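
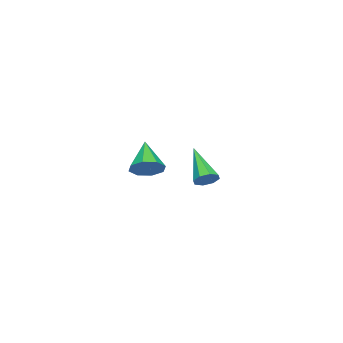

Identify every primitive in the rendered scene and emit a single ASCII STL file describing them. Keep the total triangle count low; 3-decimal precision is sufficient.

solid 
facet normal 0.538 0.547 -0.642
outer loop
vertex -2.552 1.689 -0.269
vertex -2.973 2.088 -0.282
vertex -2.499 2.001 0.041
endloop
endfacet
facet normal 0.668 -0.579 0.468
outer loop
vertex -2.552 1.689 -0.269
vertex -2.499 2.001 0.041
vertex -4.047 0.992 1.002
endloop
endfacet
facet normal 0.537 0.548 -0.641
outer loop
vertex -2.499 2.001 0.041
vertex -2.973 2.088 -0.282
vertex -2.724 2.364 0.163
endloop
endfacet
facet normal 0.513 0.030 0.858
outer loop
vertex -2.499 2.001 0.041
vertex -2.724 2.364 0.163
vertex -4.047 0.992 1.002
endloop
endfacet
facet normal 0.537 0.548 -0.641
outer loop
vertex -2.724 2.364 0.163
vertex -2.973 2.088 -0.282
vertex -3.095 2.565 0.024
endloop
endfacet
facet normal -0.024 0.538 0.842
outer loop
vertex -2.724 2.364 0.163
vertex -3.095 2.565 0.024
vertex -4.047 0.992 1.002
endloop
endfacet
facet normal 0.537 0.549 -0.641
outer loop
vertex -3.095 2.565 0.024
vertex -2.973 2.088 -0.282
vertex -3.394 2.486 -0.294
endloop
endfacet
facet normal -0.629 0.648 0.430
outer loop
vertex -3.095 2.565 0.024
vertex -3.394 2.486 -0.294
vertex -4.047 0.992 1.002
endloop
endfacet
facet normal 0.537 0.548 -0.641
outer loop
vertex -3.394 2.486 -0.294
vertex -2.973 2.088 -0.282
vertex -3.447 2.174 -0.605
endloop
endfacet
facet normal -0.946 0.296 -0.136
outer loop
vertex -3.394 2.486 -0.294
vertex -3.447 2.174 -0.605
vertex -4.047 0.992 1.002
endloop
endfacet
facet normal 0.537 0.547 -0.642
outer loop
vertex -3.447 2.174 -0.605
vertex -2.973 2.088 -0.282
vertex -3.222 1.811 -0.726
endloop
endfacet
facet normal -0.790 -0.314 -0.526
outer loop
vertex -3.447 2.174 -0.605
vertex -3.222 1.811 -0.726
vertex -4.047 0.992 1.002
endloop
endfacet
facet normal 0.537 0.547 -0.642
outer loop
vertex -3.222 1.811 -0.726
vertex -2.973 2.088 -0.282
vertex -2.851 1.61 -0.587
endloop
endfacet
facet normal -0.254 -0.822 -0.511
outer loop
vertex -3.222 1.811 -0.726
vertex -2.851 1.61 -0.587
vertex -4.047 0.992 1.002
endloop
endfacet
facet normal 0.538 0.547 -0.642
outer loop
vertex -2.851 1.61 -0.587
vertex -2.973 2.088 -0.282
vertex -2.552 1.689 -0.269
endloop
endfacet
facet normal 0.351 -0.931 -0.098
outer loop
vertex -2.851 1.61 -0.587
vertex -2.552 1.689 -0.269
vertex -4.047 0.992 1.002
endloop
endfacet
facet normal 0.650 0.386 -0.654
outer loop
vertex 2.587 1.996 2.478
vertex 2.087 1.942 1.949
vertex 2.271 2.455 2.435
endloop
endfacet
facet normal 0.208 0.232 0.950
outer loop
vertex 2.587 1.996 2.478
vertex 2.271 2.455 2.435
vertex 1.073 1.338 2.971
endloop
endfacet
facet normal 0.649 0.387 -0.655
outer loop
vertex 2.271 2.455 2.435
vertex 2.087 1.942 1.949
vertex 1.846 2.613 2.107
endloop
endfacet
facet normal -0.296 0.652 0.698
outer loop
vertex 2.271 2.455 2.435
vertex 1.846 2.613 2.107
vertex 1.073 1.338 2.971
endloop
endfacet
facet normal 0.649 0.387 -0.655
outer loop
vertex 1.846 2.613 2.107
vertex 2.087 1.942 1.949
vertex 1.563 2.377 1.687
endloop
endfacet
facet normal -0.778 0.599 0.188
outer loop
vertex 1.846 2.613 2.107
vertex 1.563 2.377 1.687
vertex 1.073 1.338 2.971
endloop
endfacet
facet normal 0.649 0.386 -0.656
outer loop
vertex 1.563 2.377 1.687
vertex 2.087 1.942 1.949
vertex 1.586 1.887 1.421
endloop
endfacet
facet normal -0.955 0.106 -0.278
outer loop
vertex 1.563 2.377 1.687
vertex 1.586 1.887 1.421
vertex 1.073 1.338 2.971
endloop
endfacet
facet normal 0.649 0.387 -0.656
outer loop
vertex 1.586 1.887 1.421
vertex 2.087 1.942 1.949
vertex 1.903 1.428 1.464
endloop
endfacet
facet normal -0.723 -0.540 -0.431
outer loop
vertex 1.586 1.887 1.421
vertex 1.903 1.428 1.464
vertex 1.073 1.338 2.971
endloop
endfacet
facet normal 0.649 0.386 -0.656
outer loop
vertex 1.903 1.428 1.464
vertex 2.087 1.942 1.949
vertex 2.327 1.271 1.791
endloop
endfacet
facet normal -0.218 -0.960 -0.178
outer loop
vertex 1.903 1.428 1.464
vertex 2.327 1.271 1.791
vertex 1.073 1.338 2.971
endloop
endfacet
facet normal 0.651 0.387 -0.653
outer loop
vertex 2.327 1.271 1.791
vertex 2.087 1.942 1.949
vertex 2.61 1.506 2.212
endloop
endfacet
facet normal 0.262 -0.907 0.330
outer loop
vertex 2.327 1.271 1.791
vertex 2.61 1.506 2.212
vertex 1.073 1.338 2.971
endloop
endfacet
facet normal 0.651 0.386 -0.654
outer loop
vertex 2.61 1.506 2.212
vertex 2.087 1.942 1.949
vertex 2.587 1.996 2.478
endloop
endfacet
facet normal 0.439 -0.413 0.798
outer loop
vertex 2.61 1.506 2.212
vertex 2.587 1.996 2.478
vertex 1.073 1.338 2.971
endloop
endfacet

endsolid


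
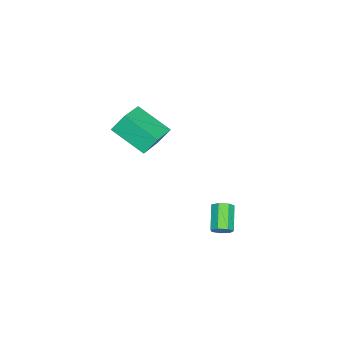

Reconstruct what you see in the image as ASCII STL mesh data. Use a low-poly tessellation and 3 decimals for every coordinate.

solid 
facet normal -0.960 0.007 -0.281
outer loop
vertex -3.88 -5.03 2.862
vertex -4.162 -4.412 3.839
vertex -3.551 -3.175 1.784
endloop
endfacet
facet normal 0.237 -0.519 -0.821
outer loop
vertex -1.718 -3.188 2.321
vertex -3.88 -5.03 2.862
vertex -3.551 -3.175 1.784
endloop
endfacet
facet normal -0.960 0.007 -0.281
outer loop
vertex -3.551 -3.175 1.784
vertex -4.162 -4.412 3.839
vertex -3.833 -2.557 2.761
endloop
endfacet
facet normal 0.152 0.855 -0.497
outer loop
vertex -3.833 -2.557 2.761
vertex -1.718 -3.188 2.321
vertex -3.551 -3.175 1.784
endloop
endfacet
facet normal -0.152 -0.855 0.497
outer loop
vertex -3.88 -5.03 2.862
vertex -2.329 -4.425 4.376
vertex -4.162 -4.412 3.839
endloop
endfacet
facet normal 0.237 -0.519 -0.821
outer loop
vertex -2.047 -5.043 3.399
vertex -3.88 -5.03 2.862
vertex -1.718 -3.188 2.321
endloop
endfacet
facet normal -0.152 -0.855 0.497
outer loop
vertex -2.047 -5.043 3.399
vertex -2.329 -4.425 4.376
vertex -3.88 -5.03 2.862
endloop
endfacet
facet normal -0.237 0.519 0.821
outer loop
vertex -4.162 -4.412 3.839
vertex -2.329 -4.425 4.376
vertex -3.833 -2.557 2.761
endloop
endfacet
facet normal 0.152 0.855 -0.497
outer loop
vertex -2.0 -2.57 3.298
vertex -1.718 -3.188 2.321
vertex -3.833 -2.557 2.761
endloop
endfacet
facet normal -0.237 0.519 0.821
outer loop
vertex -3.833 -2.557 2.761
vertex -2.329 -4.425 4.376
vertex -2.0 -2.57 3.298
endloop
endfacet
facet normal 0.960 -0.007 0.281
outer loop
vertex -2.0 -2.57 3.298
vertex -2.047 -5.043 3.399
vertex -1.718 -3.188 2.321
endloop
endfacet
facet normal 0.960 -0.007 0.281
outer loop
vertex -2.329 -4.425 4.376
vertex -2.047 -5.043 3.399
vertex -2.0 -2.57 3.298
endloop
endfacet
facet normal 0.770 0.245 -0.590
outer loop
vertex 3.375 2.385 2.262
vertex 3.028 2.467 1.843
vertex 3.202 2.828 2.22
endloop
endfacet
facet normal 0.525 0.281 0.803
outer loop
vertex 3.375 2.385 2.262
vertex 3.202 2.828 2.22
vertex 2.259 2.031 3.116
endloop
endfacet
facet normal 0.525 0.281 0.803
outer loop
vertex 2.259 2.031 3.116
vertex 3.202 2.828 2.22
vertex 2.086 2.474 3.074
endloop
endfacet
facet normal -0.770 -0.245 0.590
outer loop
vertex 2.259 2.031 3.116
vertex 2.086 2.474 3.074
vertex 1.912 2.113 2.697
endloop
endfacet
facet normal 0.770 0.245 -0.590
outer loop
vertex 3.202 2.828 2.22
vertex 3.028 2.467 1.843
vertex 2.898 2.999 1.894
endloop
endfacet
facet normal 0.044 0.901 0.431
outer loop
vertex 3.202 2.828 2.22
vertex 2.898 2.999 1.894
vertex 2.086 2.474 3.074
endloop
endfacet
facet normal 0.044 0.901 0.431
outer loop
vertex 2.086 2.474 3.074
vertex 2.898 2.999 1.894
vertex 1.782 2.645 2.748
endloop
endfacet
facet normal -0.770 -0.245 0.590
outer loop
vertex 2.086 2.474 3.074
vertex 1.782 2.645 2.748
vertex 1.912 2.113 2.697
endloop
endfacet
facet normal 0.771 0.245 -0.588
outer loop
vertex 2.898 2.999 1.894
vertex 3.028 2.467 1.843
vertex 2.692 2.77 1.529
endloop
endfacet
facet normal -0.469 0.843 -0.264
outer loop
vertex 2.898 2.999 1.894
vertex 2.692 2.77 1.529
vertex 1.782 2.645 2.748
endloop
endfacet
facet normal -0.471 0.841 -0.265
outer loop
vertex 1.782 2.645 2.748
vertex 2.692 2.77 1.529
vertex 1.576 2.415 2.384
endloop
endfacet
facet normal -0.769 -0.245 0.590
outer loop
vertex 1.782 2.645 2.748
vertex 1.576 2.415 2.384
vertex 1.912 2.113 2.697
endloop
endfacet
facet normal 0.770 0.244 -0.589
outer loop
vertex 2.692 2.77 1.529
vertex 3.028 2.467 1.843
vertex 2.739 2.313 1.401
endloop
endfacet
facet normal -0.631 0.148 -0.762
outer loop
vertex 2.692 2.77 1.529
vertex 2.739 2.313 1.401
vertex 1.576 2.415 2.384
endloop
endfacet
facet normal -0.631 0.148 -0.762
outer loop
vertex 1.576 2.415 2.384
vertex 2.739 2.313 1.401
vertex 1.623 1.958 2.256
endloop
endfacet
facet normal -0.769 -0.244 0.590
outer loop
vertex 1.576 2.415 2.384
vertex 1.623 1.958 2.256
vertex 1.912 2.113 2.697
endloop
endfacet
facet normal 0.770 0.246 -0.589
outer loop
vertex 2.739 2.313 1.401
vertex 3.028 2.467 1.843
vertex 3.004 1.972 1.605
endloop
endfacet
facet normal -0.316 -0.656 -0.685
outer loop
vertex 2.739 2.313 1.401
vertex 3.004 1.972 1.605
vertex 1.623 1.958 2.256
endloop
endfacet
facet normal -0.317 -0.655 -0.686
outer loop
vertex 1.623 1.958 2.256
vertex 3.004 1.972 1.605
vertex 1.887 1.617 2.46
endloop
endfacet
facet normal -0.770 -0.243 0.590
outer loop
vertex 1.623 1.958 2.256
vertex 1.887 1.617 2.46
vertex 1.912 2.113 2.697
endloop
endfacet
facet normal 0.770 0.246 -0.589
outer loop
vertex 3.004 1.972 1.605
vertex 3.028 2.467 1.843
vertex 3.287 2.004 1.988
endloop
endfacet
facet normal 0.236 -0.967 -0.093
outer loop
vertex 3.004 1.972 1.605
vertex 3.287 2.004 1.988
vertex 1.887 1.617 2.46
endloop
endfacet
facet normal 0.237 -0.967 -0.091
outer loop
vertex 1.887 1.617 2.46
vertex 3.287 2.004 1.988
vertex 2.17 1.65 2.843
endloop
endfacet
facet normal -0.770 -0.243 0.590
outer loop
vertex 1.887 1.617 2.46
vertex 2.17 1.65 2.843
vertex 1.912 2.113 2.697
endloop
endfacet
facet normal 0.770 0.246 -0.589
outer loop
vertex 3.287 2.004 1.988
vertex 3.028 2.467 1.843
vertex 3.375 2.385 2.262
endloop
endfacet
facet normal 0.610 -0.551 0.569
outer loop
vertex 3.287 2.004 1.988
vertex 3.375 2.385 2.262
vertex 2.17 1.65 2.843
endloop
endfacet
facet normal 0.610 -0.551 0.569
outer loop
vertex 2.17 1.65 2.843
vertex 3.375 2.385 2.262
vertex 2.259 2.031 3.116
endloop
endfacet
facet normal -0.770 -0.243 0.590
outer loop
vertex 2.17 1.65 2.843
vertex 2.259 2.031 3.116
vertex 1.912 2.113 2.697
endloop
endfacet

endsolid


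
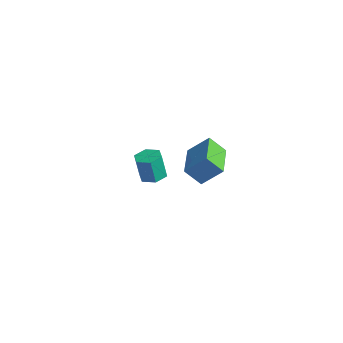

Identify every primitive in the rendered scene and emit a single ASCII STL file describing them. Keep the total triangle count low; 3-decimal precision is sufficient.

solid 
facet normal 0.195 0.070 -0.978
outer loop
vertex -3.115 -1.801 -2.416
vertex -3.785 -1.438 -2.524
vertex -3.149 -1.033 -2.368
endloop
endfacet
facet normal 0.980 0.031 0.198
outer loop
vertex -3.115 -1.801 -2.416
vertex -3.149 -1.033 -2.368
vertex -3.404 -1.904 -0.968
endloop
endfacet
facet normal 0.980 0.032 0.199
outer loop
vertex -3.404 -1.904 -0.968
vertex -3.149 -1.033 -2.368
vertex -3.439 -1.137 -0.92
endloop
endfacet
facet normal -0.195 -0.070 0.978
outer loop
vertex -3.404 -1.904 -0.968
vertex -3.439 -1.137 -0.92
vertex -4.075 -1.542 -1.076
endloop
endfacet
facet normal 0.195 0.070 -0.978
outer loop
vertex -3.149 -1.033 -2.368
vertex -3.785 -1.438 -2.524
vertex -3.82 -0.671 -2.476
endloop
endfacet
facet normal 0.450 0.880 0.153
outer loop
vertex -3.149 -1.033 -2.368
vertex -3.82 -0.671 -2.476
vertex -3.439 -1.137 -0.92
endloop
endfacet
facet normal 0.452 0.879 0.153
outer loop
vertex -3.439 -1.137 -0.92
vertex -3.82 -0.671 -2.476
vertex -4.109 -0.774 -1.028
endloop
endfacet
facet normal -0.195 -0.070 0.978
outer loop
vertex -3.439 -1.137 -0.92
vertex -4.109 -0.774 -1.028
vertex -4.075 -1.542 -1.076
endloop
endfacet
facet normal 0.195 0.070 -0.978
outer loop
vertex -3.82 -0.671 -2.476
vertex -3.785 -1.438 -2.524
vertex -4.456 -1.076 -2.632
endloop
endfacet
facet normal -0.529 0.848 -0.045
outer loop
vertex -3.82 -0.671 -2.476
vertex -4.456 -1.076 -2.632
vertex -4.109 -0.774 -1.028
endloop
endfacet
facet normal -0.529 0.848 -0.045
outer loop
vertex -4.109 -0.774 -1.028
vertex -4.456 -1.076 -2.632
vertex -4.745 -1.179 -1.184
endloop
endfacet
facet normal -0.195 -0.070 0.978
outer loop
vertex -4.109 -0.774 -1.028
vertex -4.745 -1.179 -1.184
vertex -4.075 -1.542 -1.076
endloop
endfacet
facet normal 0.195 0.070 -0.978
outer loop
vertex -4.456 -1.076 -2.632
vertex -3.785 -1.438 -2.524
vertex -4.421 -1.843 -2.68
endloop
endfacet
facet normal -0.980 -0.032 -0.198
outer loop
vertex -4.456 -1.076 -2.632
vertex -4.421 -1.843 -2.68
vertex -4.745 -1.179 -1.184
endloop
endfacet
facet normal -0.980 -0.031 -0.198
outer loop
vertex -4.745 -1.179 -1.184
vertex -4.421 -1.843 -2.68
vertex -4.711 -1.947 -1.232
endloop
endfacet
facet normal -0.195 -0.070 0.978
outer loop
vertex -4.745 -1.179 -1.184
vertex -4.711 -1.947 -1.232
vertex -4.075 -1.542 -1.076
endloop
endfacet
facet normal 0.195 0.070 -0.978
outer loop
vertex -4.421 -1.843 -2.68
vertex -3.785 -1.438 -2.524
vertex -3.751 -2.206 -2.572
endloop
endfacet
facet normal -0.451 -0.879 -0.154
outer loop
vertex -4.421 -1.843 -2.68
vertex -3.751 -2.206 -2.572
vertex -4.711 -1.947 -1.232
endloop
endfacet
facet normal -0.450 -0.880 -0.152
outer loop
vertex -4.711 -1.947 -1.232
vertex -3.751 -2.206 -2.572
vertex -4.04 -2.309 -1.124
endloop
endfacet
facet normal -0.195 -0.070 0.978
outer loop
vertex -4.711 -1.947 -1.232
vertex -4.04 -2.309 -1.124
vertex -4.075 -1.542 -1.076
endloop
endfacet
facet normal 0.195 0.070 -0.978
outer loop
vertex -3.751 -2.206 -2.572
vertex -3.785 -1.438 -2.524
vertex -3.115 -1.801 -2.416
endloop
endfacet
facet normal 0.529 -0.848 0.045
outer loop
vertex -3.751 -2.206 -2.572
vertex -3.115 -1.801 -2.416
vertex -4.04 -2.309 -1.124
endloop
endfacet
facet normal 0.529 -0.848 0.045
outer loop
vertex -4.04 -2.309 -1.124
vertex -3.115 -1.801 -2.416
vertex -3.404 -1.904 -0.968
endloop
endfacet
facet normal -0.195 -0.070 0.978
outer loop
vertex -4.04 -2.309 -1.124
vertex -3.404 -1.904 -0.968
vertex -4.075 -1.542 -1.076
endloop
endfacet
facet normal -0.468 -0.554 -0.688
outer loop
vertex 2.238 -4.31 3.68
vertex 0.845 -2.967 3.546
vertex 2.846 -3.765 2.828
endloop
endfacet
facet normal 0.718 -0.693 0.069
outer loop
vertex 3.515 -2.973 3.814
vertex 2.238 -4.31 3.68
vertex 2.846 -3.765 2.828
endloop
endfacet
facet normal -0.468 -0.553 -0.689
outer loop
vertex 2.846 -3.765 2.828
vertex 0.845 -2.967 3.546
vertex 1.453 -2.421 2.695
endloop
endfacet
facet normal 0.515 0.463 -0.721
outer loop
vertex 1.453 -2.421 2.695
vertex 3.515 -2.973 3.814
vertex 2.846 -3.765 2.828
endloop
endfacet
facet normal -0.515 -0.463 0.721
outer loop
vertex 2.238 -4.31 3.68
vertex 1.514 -2.175 4.532
vertex 0.845 -2.967 3.546
endloop
endfacet
facet normal 0.718 -0.693 0.069
outer loop
vertex 2.907 -3.519 4.665
vertex 2.238 -4.31 3.68
vertex 3.515 -2.973 3.814
endloop
endfacet
facet normal -0.515 -0.463 0.721
outer loop
vertex 2.907 -3.519 4.665
vertex 1.514 -2.175 4.532
vertex 2.238 -4.31 3.68
endloop
endfacet
facet normal -0.718 0.692 -0.069
outer loop
vertex 0.845 -2.967 3.546
vertex 1.514 -2.175 4.532
vertex 1.453 -2.421 2.695
endloop
endfacet
facet normal 0.515 0.463 -0.721
outer loop
vertex 2.122 -1.63 3.68
vertex 3.515 -2.973 3.814
vertex 1.453 -2.421 2.695
endloop
endfacet
facet normal -0.718 0.693 -0.069
outer loop
vertex 1.453 -2.421 2.695
vertex 1.514 -2.175 4.532
vertex 2.122 -1.63 3.68
endloop
endfacet
facet normal 0.467 0.554 0.689
outer loop
vertex 2.122 -1.63 3.68
vertex 2.907 -3.519 4.665
vertex 3.515 -2.973 3.814
endloop
endfacet
facet normal 0.468 0.554 0.688
outer loop
vertex 1.514 -2.175 4.532
vertex 2.907 -3.519 4.665
vertex 2.122 -1.63 3.68
endloop
endfacet

endsolid


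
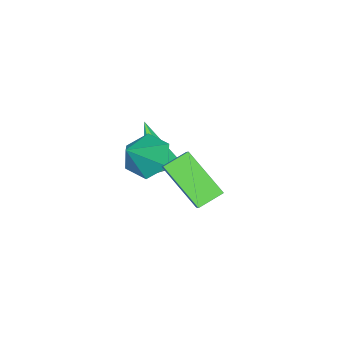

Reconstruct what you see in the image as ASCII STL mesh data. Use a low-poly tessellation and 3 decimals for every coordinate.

solid 
facet normal 0.170 0.637 -0.751
outer loop
vertex -0.997 -2.079 -2.088
vertex -1.638 -1.738 -1.944
vertex -0.967 -1.593 -1.669
endloop
endfacet
facet normal 0.889 -0.329 0.318
outer loop
vertex -0.997 -2.079 -2.088
vertex -0.967 -1.593 -1.669
vertex -2.002 -3.102 -0.336
endloop
endfacet
facet normal 0.170 0.637 -0.752
outer loop
vertex -0.967 -1.593 -1.669
vertex -1.638 -1.738 -1.944
vertex -1.442 -1.216 -1.457
endloop
endfacet
facet normal 0.571 0.287 0.769
outer loop
vertex -0.967 -1.593 -1.669
vertex -1.442 -1.216 -1.457
vertex -2.002 -3.102 -0.336
endloop
endfacet
facet normal 0.171 0.637 -0.752
outer loop
vertex -1.442 -1.216 -1.457
vertex -1.638 -1.738 -1.944
vertex -2.065 -1.233 -1.613
endloop
endfacet
facet normal -0.218 0.546 0.809
outer loop
vertex -1.442 -1.216 -1.457
vertex -2.065 -1.233 -1.613
vertex -2.002 -3.102 -0.336
endloop
endfacet
facet normal 0.170 0.637 -0.752
outer loop
vertex -2.065 -1.233 -1.613
vertex -1.638 -1.738 -1.944
vertex -2.366 -1.63 -2.017
endloop
endfacet
facet normal -0.878 0.250 0.409
outer loop
vertex -2.065 -1.233 -1.613
vertex -2.366 -1.63 -2.017
vertex -2.002 -3.102 -0.336
endloop
endfacet
facet normal 0.170 0.638 -0.751
outer loop
vertex -2.366 -1.63 -2.017
vertex -1.638 -1.738 -1.944
vertex -2.119 -2.108 -2.367
endloop
endfacet
facet normal -0.917 -0.377 -0.132
outer loop
vertex -2.366 -1.63 -2.017
vertex -2.119 -2.108 -2.367
vertex -2.002 -3.102 -0.336
endloop
endfacet
facet normal 0.171 0.637 -0.752
outer loop
vertex -2.119 -2.108 -2.367
vertex -1.638 -1.738 -1.944
vertex -1.51 -2.308 -2.398
endloop
endfacet
facet normal -0.304 -0.863 -0.405
outer loop
vertex -2.119 -2.108 -2.367
vertex -1.51 -2.308 -2.398
vertex -2.002 -3.102 -0.336
endloop
endfacet
facet normal 0.170 0.637 -0.752
outer loop
vertex -1.51 -2.308 -2.398
vertex -1.638 -1.738 -1.944
vertex -0.997 -2.079 -2.088
endloop
endfacet
facet normal 0.500 -0.842 -0.205
outer loop
vertex -1.51 -2.308 -2.398
vertex -0.997 -2.079 -2.088
vertex -2.002 -3.102 -0.336
endloop
endfacet
facet normal -0.717 -0.090 -0.692
outer loop
vertex 0.048 -0.905 -0.898
vertex -0.479 -1.39 -0.289
vertex -0.553 -0.454 -0.334
endloop
endfacet
facet normal 0.578 0.815 -0.036
outer loop
vertex 0.048 -0.905 -0.898
vertex -0.553 -0.454 -0.334
vertex 0.639 -1.25 0.789
endloop
endfacet
facet normal -0.717 -0.090 -0.692
outer loop
vertex -0.553 -0.454 -0.334
vertex -0.479 -1.39 -0.289
vertex -1.08 -0.939 0.275
endloop
endfacet
facet normal -0.036 0.797 0.603
outer loop
vertex -0.553 -0.454 -0.334
vertex -1.08 -0.939 0.275
vertex 0.639 -1.25 0.789
endloop
endfacet
facet normal -0.717 -0.090 -0.692
outer loop
vertex -1.08 -0.939 0.275
vertex -0.479 -1.39 -0.289
vertex -1.006 -1.875 0.32
endloop
endfacet
facet normal -0.282 0.024 0.959
outer loop
vertex -1.08 -0.939 0.275
vertex -1.006 -1.875 0.32
vertex 0.639 -1.25 0.789
endloop
endfacet
facet normal -0.717 -0.089 -0.691
outer loop
vertex -1.006 -1.875 0.32
vertex -0.479 -1.39 -0.289
vertex -0.405 -2.326 -0.245
endloop
endfacet
facet normal 0.086 -0.732 0.676
outer loop
vertex -1.006 -1.875 0.32
vertex -0.405 -2.326 -0.245
vertex 0.639 -1.25 0.789
endloop
endfacet
facet normal -0.717 -0.089 -0.691
outer loop
vertex -0.405 -2.326 -0.245
vertex -0.479 -1.39 -0.289
vertex 0.122 -1.841 -0.854
endloop
endfacet
facet normal 0.699 -0.714 0.037
outer loop
vertex -0.405 -2.326 -0.245
vertex 0.122 -1.841 -0.854
vertex 0.639 -1.25 0.789
endloop
endfacet
facet normal -0.717 -0.089 -0.691
outer loop
vertex 0.122 -1.841 -0.854
vertex -0.479 -1.39 -0.289
vertex 0.048 -0.905 -0.898
endloop
endfacet
facet normal 0.946 0.060 -0.319
outer loop
vertex 0.122 -1.841 -0.854
vertex 0.048 -0.905 -0.898
vertex 0.639 -1.25 0.789
endloop
endfacet
facet normal -0.870 0.282 0.405
outer loop
vertex -0.021 1.019 1.674
vertex -0.114 2.527 0.426
vertex -0.556 0.394 0.96
endloop
endfacet
facet normal 0.049 -0.769 0.637
outer loop
vertex 0.314 0.113 0.554
vertex -0.021 1.019 1.674
vertex -0.556 0.394 0.96
endloop
endfacet
facet normal -0.870 0.282 0.405
outer loop
vertex -0.556 0.394 0.96
vertex -0.114 2.527 0.426
vertex -0.649 1.902 -0.289
endloop
endfacet
facet normal -0.491 -0.573 -0.656
outer loop
vertex -0.649 1.902 -0.289
vertex 0.314 0.113 0.554
vertex -0.556 0.394 0.96
endloop
endfacet
facet normal 0.491 0.573 0.656
outer loop
vertex -0.021 1.019 1.674
vertex 0.756 2.246 0.02
vertex -0.114 2.527 0.426
endloop
endfacet
facet normal 0.048 -0.770 0.637
outer loop
vertex 0.849 0.738 1.269
vertex -0.021 1.019 1.674
vertex 0.314 0.113 0.554
endloop
endfacet
facet normal 0.491 0.574 0.656
outer loop
vertex 0.849 0.738 1.269
vertex 0.756 2.246 0.02
vertex -0.021 1.019 1.674
endloop
endfacet
facet normal -0.048 0.770 -0.637
outer loop
vertex -0.114 2.527 0.426
vertex 0.756 2.246 0.02
vertex -0.649 1.902 -0.289
endloop
endfacet
facet normal -0.491 -0.573 -0.656
outer loop
vertex 0.221 1.621 -0.694
vertex 0.314 0.113 0.554
vertex -0.649 1.902 -0.289
endloop
endfacet
facet normal -0.048 0.769 -0.637
outer loop
vertex -0.649 1.902 -0.289
vertex 0.756 2.246 0.02
vertex 0.221 1.621 -0.694
endloop
endfacet
facet normal 0.870 -0.281 -0.405
outer loop
vertex 0.221 1.621 -0.694
vertex 0.849 0.738 1.269
vertex 0.314 0.113 0.554
endloop
endfacet
facet normal 0.870 -0.282 -0.405
outer loop
vertex 0.756 2.246 0.02
vertex 0.849 0.738 1.269
vertex 0.221 1.621 -0.694
endloop
endfacet

endsolid


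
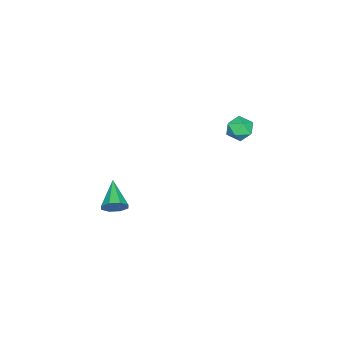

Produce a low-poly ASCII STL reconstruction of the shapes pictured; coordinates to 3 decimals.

solid 
facet normal 0.762 0.454 -0.462
outer loop
vertex 1.909 -1.567 -2.459
vertex 1.536 -1.49 -2.998
vertex 1.652 -1.132 -2.455
endloop
endfacet
facet normal 0.103 0.051 0.993
outer loop
vertex 1.909 -1.567 -2.459
vertex 1.652 -1.132 -2.455
vertex 0.324 -2.21 -2.262
endloop
endfacet
facet normal 0.762 0.453 -0.462
outer loop
vertex 1.652 -1.132 -2.455
vertex 1.536 -1.49 -2.998
vertex 1.328 -0.907 -2.769
endloop
endfacet
facet normal -0.344 0.559 0.755
outer loop
vertex 1.652 -1.132 -2.455
vertex 1.328 -0.907 -2.769
vertex 0.324 -2.21 -2.262
endloop
endfacet
facet normal 0.762 0.453 -0.462
outer loop
vertex 1.328 -0.907 -2.769
vertex 1.536 -1.49 -2.998
vertex 1.125 -1.022 -3.217
endloop
endfacet
facet normal -0.746 0.643 0.173
outer loop
vertex 1.328 -0.907 -2.769
vertex 1.125 -1.022 -3.217
vertex 0.324 -2.21 -2.262
endloop
endfacet
facet normal 0.762 0.453 -0.462
outer loop
vertex 1.125 -1.022 -3.217
vertex 1.536 -1.49 -2.998
vertex 1.163 -1.412 -3.537
endloop
endfacet
facet normal -0.873 0.255 -0.415
outer loop
vertex 1.125 -1.022 -3.217
vertex 1.163 -1.412 -3.537
vertex 0.324 -2.21 -2.262
endloop
endfacet
facet normal 0.763 0.452 -0.462
outer loop
vertex 1.163 -1.412 -3.537
vertex 1.536 -1.49 -2.998
vertex 1.419 -1.847 -3.54
endloop
endfacet
facet normal -0.648 -0.377 -0.662
outer loop
vertex 1.163 -1.412 -3.537
vertex 1.419 -1.847 -3.54
vertex 0.324 -2.21 -2.262
endloop
endfacet
facet normal 0.762 0.453 -0.463
outer loop
vertex 1.419 -1.847 -3.54
vertex 1.536 -1.49 -2.998
vertex 1.744 -2.073 -3.226
endloop
endfacet
facet normal -0.203 -0.882 -0.425
outer loop
vertex 1.419 -1.847 -3.54
vertex 1.744 -2.073 -3.226
vertex 0.324 -2.21 -2.262
endloop
endfacet
facet normal 0.762 0.453 -0.463
outer loop
vertex 1.744 -2.073 -3.226
vertex 1.536 -1.49 -2.998
vertex 1.947 -1.957 -2.778
endloop
endfacet
facet normal 0.201 -0.967 0.159
outer loop
vertex 1.744 -2.073 -3.226
vertex 1.947 -1.957 -2.778
vertex 0.324 -2.21 -2.262
endloop
endfacet
facet normal 0.762 0.453 -0.463
outer loop
vertex 1.947 -1.957 -2.778
vertex 1.536 -1.49 -2.998
vertex 1.909 -1.567 -2.459
endloop
endfacet
facet normal 0.328 -0.579 0.747
outer loop
vertex 1.947 -1.957 -2.778
vertex 1.909 -1.567 -2.459
vertex 0.324 -2.21 -2.262
endloop
endfacet
facet normal -0.295 0.952 -0.074
outer loop
vertex -0.294 4.292 2.862
vertex -0.355 4.327 3.552
vertex 0.247 4.49 3.249
endloop
endfacet
facet normal 0.148 0.781 -0.607
outer loop
vertex -0.294 4.292 2.862
vertex 0.247 4.49 3.249
vertex 0.341 4.057 2.715
endloop
endfacet
facet normal -0.137 0.233 -0.963
outer loop
vertex -0.294 4.292 2.862
vertex 0.341 4.057 2.715
vertex -0.203 3.627 2.688
endloop
endfacet
facet normal -0.757 0.066 -0.650
outer loop
vertex -0.294 4.292 2.862
vertex -0.203 3.627 2.688
vertex -0.633 3.794 3.206
endloop
endfacet
facet normal -0.854 0.511 -0.101
outer loop
vertex -0.294 4.292 2.862
vertex -0.633 3.794 3.206
vertex -0.355 4.327 3.552
endloop
endfacet
facet normal 0.764 0.560 -0.320
outer loop
vertex 0.341 4.057 2.715
vertex 0.247 4.49 3.249
vertex 0.673 3.946 3.314
endloop
endfacet
facet normal 0.046 0.839 0.543
outer loop
vertex 0.247 4.49 3.249
vertex -0.355 4.327 3.552
vertex 0.243 4.113 3.832
endloop
endfacet
facet normal -0.858 0.124 0.499
outer loop
vertex -0.355 4.327 3.552
vertex -0.633 3.794 3.206
vertex -0.301 3.683 3.805
endloop
endfacet
facet normal -0.702 -0.596 -0.390
outer loop
vertex -0.633 3.794 3.206
vertex -0.203 3.627 2.688
vertex -0.207 3.25 3.271
endloop
endfacet
facet normal 0.302 -0.326 -0.896
outer loop
vertex -0.203 3.627 2.688
vertex 0.341 4.057 2.715
vertex 0.395 3.413 2.968
endloop
endfacet
facet normal 0.757 -0.066 0.650
outer loop
vertex 0.334 3.448 3.658
vertex 0.673 3.946 3.314
vertex 0.243 4.113 3.832
endloop
endfacet
facet normal 0.137 -0.233 0.963
outer loop
vertex 0.334 3.448 3.658
vertex 0.243 4.113 3.832
vertex -0.301 3.683 3.805
endloop
endfacet
facet normal -0.148 -0.781 0.607
outer loop
vertex 0.334 3.448 3.658
vertex -0.301 3.683 3.805
vertex -0.207 3.25 3.271
endloop
endfacet
facet normal 0.295 -0.952 0.074
outer loop
vertex 0.334 3.448 3.658
vertex -0.207 3.25 3.271
vertex 0.395 3.413 2.968
endloop
endfacet
facet normal 0.854 -0.511 0.101
outer loop
vertex 0.334 3.448 3.658
vertex 0.395 3.413 2.968
vertex 0.673 3.946 3.314
endloop
endfacet
facet normal 0.702 0.596 0.390
outer loop
vertex 0.243 4.113 3.832
vertex 0.673 3.946 3.314
vertex 0.247 4.49 3.249
endloop
endfacet
facet normal -0.302 0.326 0.896
outer loop
vertex -0.301 3.683 3.805
vertex 0.243 4.113 3.832
vertex -0.355 4.327 3.552
endloop
endfacet
facet normal -0.764 -0.560 0.320
outer loop
vertex -0.207 3.25 3.271
vertex -0.301 3.683 3.805
vertex -0.633 3.794 3.206
endloop
endfacet
facet normal -0.046 -0.839 -0.543
outer loop
vertex 0.395 3.413 2.968
vertex -0.207 3.25 3.271
vertex -0.203 3.627 2.688
endloop
endfacet
facet normal 0.858 -0.124 -0.499
outer loop
vertex 0.673 3.946 3.314
vertex 0.395 3.413 2.968
vertex 0.341 4.057 2.715
endloop
endfacet

endsolid


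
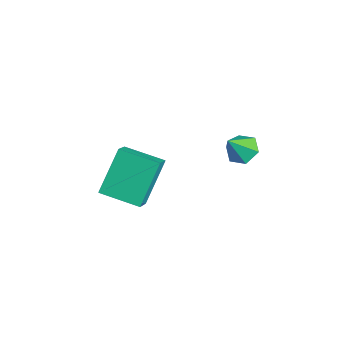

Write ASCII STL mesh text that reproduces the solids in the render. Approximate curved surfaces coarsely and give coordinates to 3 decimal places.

solid 
facet normal -0.225 0.572 -0.789
outer loop
vertex -2.126 2.67 -1.158
vertex -2.607 2.263 -1.316
vertex -2.723 2.765 -0.919
endloop
endfacet
facet normal 0.392 0.468 0.792
outer loop
vertex -2.126 2.67 -1.158
vertex -2.723 2.765 -0.919
vertex -2.353 1.617 -0.424
endloop
endfacet
facet normal -0.225 0.572 -0.789
outer loop
vertex -2.723 2.765 -0.919
vertex -2.607 2.263 -1.316
vertex -3.204 2.358 -1.077
endloop
endfacet
facet normal -0.467 0.219 0.857
outer loop
vertex -2.723 2.765 -0.919
vertex -3.204 2.358 -1.077
vertex -2.353 1.617 -0.424
endloop
endfacet
facet normal -0.225 0.571 -0.789
outer loop
vertex -3.204 2.358 -1.077
vertex -2.607 2.263 -1.316
vertex -3.089 1.856 -1.473
endloop
endfacet
facet normal -0.757 -0.502 0.417
outer loop
vertex -3.204 2.358 -1.077
vertex -3.089 1.856 -1.473
vertex -2.353 1.617 -0.424
endloop
endfacet
facet normal -0.225 0.571 -0.789
outer loop
vertex -3.089 1.856 -1.473
vertex -2.607 2.263 -1.316
vertex -2.492 1.761 -1.712
endloop
endfacet
facet normal -0.191 -0.978 -0.089
outer loop
vertex -3.089 1.856 -1.473
vertex -2.492 1.761 -1.712
vertex -2.353 1.617 -0.424
endloop
endfacet
facet normal -0.225 0.571 -0.789
outer loop
vertex -2.492 1.761 -1.712
vertex -2.607 2.263 -1.316
vertex -2.01 2.168 -1.555
endloop
endfacet
facet normal 0.666 -0.730 -0.153
outer loop
vertex -2.492 1.761 -1.712
vertex -2.01 2.168 -1.555
vertex -2.353 1.617 -0.424
endloop
endfacet
facet normal -0.225 0.572 -0.789
outer loop
vertex -2.01 2.168 -1.555
vertex -2.607 2.263 -1.316
vertex -2.126 2.67 -1.158
endloop
endfacet
facet normal 0.958 -0.006 0.288
outer loop
vertex -2.01 2.168 -1.555
vertex -2.126 2.67 -1.158
vertex -2.353 1.617 -0.424
endloop
endfacet
facet normal -0.611 -0.766 0.202
outer loop
vertex -2.461 -2.934 -1.971
vertex -3.176 -1.98 -0.517
vertex -3.253 -2.483 -2.656
endloop
endfacet
facet normal 0.380 -0.508 -0.773
outer loop
vertex -2.324 -1.32 -2.963
vertex -2.461 -2.934 -1.971
vertex -3.253 -2.483 -2.656
endloop
endfacet
facet normal -0.611 -0.766 0.202
outer loop
vertex -3.253 -2.483 -2.656
vertex -3.176 -1.98 -0.517
vertex -3.968 -1.529 -1.203
endloop
endfacet
facet normal -0.694 0.396 -0.601
outer loop
vertex -3.968 -1.529 -1.203
vertex -2.324 -1.32 -2.963
vertex -3.253 -2.483 -2.656
endloop
endfacet
facet normal 0.694 -0.396 0.601
outer loop
vertex -2.461 -2.934 -1.971
vertex -2.247 -0.817 -0.824
vertex -3.176 -1.98 -0.517
endloop
endfacet
facet normal 0.381 -0.507 -0.773
outer loop
vertex -1.532 -1.771 -2.277
vertex -2.461 -2.934 -1.971
vertex -2.324 -1.32 -2.963
endloop
endfacet
facet normal 0.694 -0.396 0.601
outer loop
vertex -1.532 -1.771 -2.277
vertex -2.247 -0.817 -0.824
vertex -2.461 -2.934 -1.971
endloop
endfacet
facet normal -0.380 0.508 0.773
outer loop
vertex -3.176 -1.98 -0.517
vertex -2.247 -0.817 -0.824
vertex -3.968 -1.529 -1.203
endloop
endfacet
facet normal -0.694 0.396 -0.601
outer loop
vertex -3.039 -0.366 -1.509
vertex -2.324 -1.32 -2.963
vertex -3.968 -1.529 -1.203
endloop
endfacet
facet normal -0.380 0.507 0.773
outer loop
vertex -3.968 -1.529 -1.203
vertex -2.247 -0.817 -0.824
vertex -3.039 -0.366 -1.509
endloop
endfacet
facet normal 0.611 0.766 -0.202
outer loop
vertex -3.039 -0.366 -1.509
vertex -1.532 -1.771 -2.277
vertex -2.324 -1.32 -2.963
endloop
endfacet
facet normal 0.611 0.766 -0.202
outer loop
vertex -2.247 -0.817 -0.824
vertex -1.532 -1.771 -2.277
vertex -3.039 -0.366 -1.509
endloop
endfacet

endsolid


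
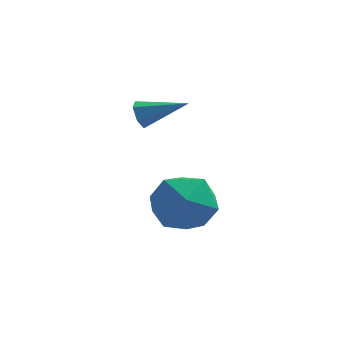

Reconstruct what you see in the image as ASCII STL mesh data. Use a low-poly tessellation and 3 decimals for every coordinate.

solid 
facet normal -0.933 -0.065 -0.353
outer loop
vertex -4.246 3.694 2.393
vertex -4.424 3.93 2.82
vertex -4.287 4.212 2.406
endloop
endfacet
facet normal 0.599 0.067 -0.798
outer loop
vertex -4.246 3.694 2.393
vertex -4.287 4.212 2.406
vertex -2.996 4.03 3.36
endloop
endfacet
facet normal -0.933 -0.067 -0.354
outer loop
vertex -4.287 4.212 2.406
vertex -4.424 3.93 2.82
vertex -4.466 4.448 2.833
endloop
endfacet
facet normal 0.365 0.871 -0.328
outer loop
vertex -4.287 4.212 2.406
vertex -4.466 4.448 2.833
vertex -2.996 4.03 3.36
endloop
endfacet
facet normal -0.934 -0.067 -0.351
outer loop
vertex -4.466 4.448 2.833
vertex -4.424 3.93 2.82
vertex -4.602 4.166 3.248
endloop
endfacet
facet normal 0.030 0.822 0.568
outer loop
vertex -4.466 4.448 2.833
vertex -4.602 4.166 3.248
vertex -2.996 4.03 3.36
endloop
endfacet
facet normal -0.934 -0.065 -0.352
outer loop
vertex -4.602 4.166 3.248
vertex -4.424 3.93 2.82
vertex -4.561 3.647 3.235
endloop
endfacet
facet normal -0.072 -0.031 0.997
outer loop
vertex -4.602 4.166 3.248
vertex -4.561 3.647 3.235
vertex -2.996 4.03 3.36
endloop
endfacet
facet normal -0.934 -0.065 -0.352
outer loop
vertex -4.561 3.647 3.235
vertex -4.424 3.93 2.82
vertex -4.383 3.411 2.807
endloop
endfacet
facet normal 0.162 -0.834 0.527
outer loop
vertex -4.561 3.647 3.235
vertex -4.383 3.411 2.807
vertex -2.996 4.03 3.36
endloop
endfacet
facet normal -0.933 -0.065 -0.353
outer loop
vertex -4.383 3.411 2.807
vertex -4.424 3.93 2.82
vertex -4.246 3.694 2.393
endloop
endfacet
facet normal 0.498 -0.784 -0.371
outer loop
vertex -4.383 3.411 2.807
vertex -4.246 3.694 2.393
vertex -2.996 4.03 3.36
endloop
endfacet
facet normal -0.707 0.418 0.571
outer loop
vertex -4.132 3.945 -0.545
vertex -3.623 3.482 0.424
vertex -3.298 4.558 0.039
endloop
endfacet
facet normal -0.586 0.810 -0.013
outer loop
vertex -4.132 3.945 -0.545
vertex -3.298 4.558 0.039
vertex -3.299 4.538 -1.149
endloop
endfacet
facet normal -0.707 0.399 -0.584
outer loop
vertex -4.132 3.945 -0.545
vertex -3.299 4.538 -1.149
vertex -3.625 3.45 -1.498
endloop
endfacet
facet normal -0.903 -0.247 -0.352
outer loop
vertex -4.132 3.945 -0.545
vertex -3.625 3.45 -1.498
vertex -3.825 2.798 -0.526
endloop
endfacet
facet normal -0.902 -0.235 0.361
outer loop
vertex -4.132 3.945 -0.545
vertex -3.825 2.798 -0.526
vertex -3.623 3.482 0.424
endloop
endfacet
facet normal 0.103 0.995 -0.017
outer loop
vertex -3.299 4.538 -1.149
vertex -3.298 4.558 0.039
vertex -2.275 4.442 -0.554
endloop
endfacet
facet normal -0.092 0.360 0.928
outer loop
vertex -3.298 4.558 0.039
vertex -3.623 3.482 0.424
vertex -2.475 3.79 0.418
endloop
endfacet
facet normal -0.408 -0.698 0.589
outer loop
vertex -3.623 3.482 0.424
vertex -3.825 2.798 -0.526
vertex -2.801 2.702 0.069
endloop
endfacet
facet normal -0.409 -0.717 -0.565
outer loop
vertex -3.825 2.798 -0.526
vertex -3.625 3.45 -1.498
vertex -2.802 2.682 -1.119
endloop
endfacet
facet normal -0.093 0.329 -0.940
outer loop
vertex -3.625 3.45 -1.498
vertex -3.299 4.538 -1.149
vertex -2.477 3.758 -1.504
endloop
endfacet
facet normal 0.903 0.247 0.352
outer loop
vertex -1.968 3.295 -0.535
vertex -2.275 4.442 -0.554
vertex -2.475 3.79 0.418
endloop
endfacet
facet normal 0.707 -0.399 0.584
outer loop
vertex -1.968 3.295 -0.535
vertex -2.475 3.79 0.418
vertex -2.801 2.702 0.069
endloop
endfacet
facet normal 0.586 -0.810 0.013
outer loop
vertex -1.968 3.295 -0.535
vertex -2.801 2.702 0.069
vertex -2.802 2.682 -1.119
endloop
endfacet
facet normal 0.707 -0.418 -0.571
outer loop
vertex -1.968 3.295 -0.535
vertex -2.802 2.682 -1.119
vertex -2.477 3.758 -1.504
endloop
endfacet
facet normal 0.902 0.235 -0.361
outer loop
vertex -1.968 3.295 -0.535
vertex -2.477 3.758 -1.504
vertex -2.275 4.442 -0.554
endloop
endfacet
facet normal 0.409 0.717 0.565
outer loop
vertex -2.475 3.79 0.418
vertex -2.275 4.442 -0.554
vertex -3.298 4.558 0.039
endloop
endfacet
facet normal 0.093 -0.329 0.940
outer loop
vertex -2.801 2.702 0.069
vertex -2.475 3.79 0.418
vertex -3.623 3.482 0.424
endloop
endfacet
facet normal -0.103 -0.995 0.017
outer loop
vertex -2.802 2.682 -1.119
vertex -2.801 2.702 0.069
vertex -3.825 2.798 -0.526
endloop
endfacet
facet normal 0.092 -0.360 -0.928
outer loop
vertex -2.477 3.758 -1.504
vertex -2.802 2.682 -1.119
vertex -3.625 3.45 -1.498
endloop
endfacet
facet normal 0.408 0.698 -0.589
outer loop
vertex -2.275 4.442 -0.554
vertex -2.477 3.758 -1.504
vertex -3.299 4.538 -1.149
endloop
endfacet

endsolid


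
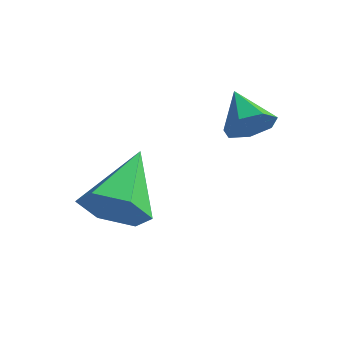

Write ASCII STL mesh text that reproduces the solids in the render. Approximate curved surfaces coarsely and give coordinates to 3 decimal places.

solid 
facet normal 0.171 -0.877 -0.448
outer loop
vertex 1.462 -1.467 0.965
vertex 0.801 -1.221 0.23
vertex 1.786 -0.978 0.131
endloop
endfacet
facet normal 0.793 0.339 0.507
outer loop
vertex 1.462 -1.467 0.965
vertex 1.786 -0.978 0.131
vertex 0.439 0.621 1.17
endloop
endfacet
facet normal 0.172 -0.878 -0.448
outer loop
vertex 1.786 -0.978 0.131
vertex 0.801 -1.221 0.23
vertex 1.124 -0.732 -0.605
endloop
endfacet
facet normal 0.616 0.723 -0.313
outer loop
vertex 1.786 -0.978 0.131
vertex 1.124 -0.732 -0.605
vertex 0.439 0.621 1.17
endloop
endfacet
facet normal 0.172 -0.878 -0.448
outer loop
vertex 1.124 -0.732 -0.605
vertex 0.801 -1.221 0.23
vertex 0.139 -0.975 -0.506
endloop
endfacet
facet normal -0.243 0.724 -0.646
outer loop
vertex 1.124 -0.732 -0.605
vertex 0.139 -0.975 -0.506
vertex 0.439 0.621 1.17
endloop
endfacet
facet normal 0.172 -0.877 -0.448
outer loop
vertex 0.139 -0.975 -0.506
vertex 0.801 -1.221 0.23
vertex -0.185 -1.465 0.328
endloop
endfacet
facet normal -0.926 0.341 -0.159
outer loop
vertex 0.139 -0.975 -0.506
vertex -0.185 -1.465 0.328
vertex 0.439 0.621 1.17
endloop
endfacet
facet normal 0.172 -0.877 -0.448
outer loop
vertex -0.185 -1.465 0.328
vertex 0.801 -1.221 0.23
vertex 0.477 -1.711 1.064
endloop
endfacet
facet normal -0.750 -0.042 0.660
outer loop
vertex -0.185 -1.465 0.328
vertex 0.477 -1.711 1.064
vertex 0.439 0.621 1.17
endloop
endfacet
facet normal 0.172 -0.877 -0.448
outer loop
vertex 0.477 -1.711 1.064
vertex 0.801 -1.221 0.23
vertex 1.462 -1.467 0.965
endloop
endfacet
facet normal 0.111 -0.043 0.993
outer loop
vertex 0.477 -1.711 1.064
vertex 1.462 -1.467 0.965
vertex 0.439 0.621 1.17
endloop
endfacet
facet normal 0.689 -0.565 -0.453
outer loop
vertex 3.764 0.983 3.57
vertex 3.397 1.031 2.952
vertex 3.916 1.464 3.201
endloop
endfacet
facet normal 0.295 0.521 0.801
outer loop
vertex 3.764 0.983 3.57
vertex 3.916 1.464 3.201
vertex 2.523 1.749 3.528
endloop
endfacet
facet normal 0.689 -0.566 -0.453
outer loop
vertex 3.916 1.464 3.201
vertex 3.397 1.031 2.952
vertex 3.678 1.619 2.645
endloop
endfacet
facet normal 0.235 0.958 0.166
outer loop
vertex 3.916 1.464 3.201
vertex 3.678 1.619 2.645
vertex 2.523 1.749 3.528
endloop
endfacet
facet normal 0.689 -0.566 -0.453
outer loop
vertex 3.678 1.619 2.645
vertex 3.397 1.031 2.952
vertex 3.228 1.331 2.32
endloop
endfacet
facet normal -0.238 0.867 -0.439
outer loop
vertex 3.678 1.619 2.645
vertex 3.228 1.331 2.32
vertex 2.523 1.749 3.528
endloop
endfacet
facet normal 0.690 -0.565 -0.453
outer loop
vertex 3.228 1.331 2.32
vertex 3.397 1.031 2.952
vertex 2.906 0.817 2.471
endloop
endfacet
facet normal -0.767 0.317 -0.557
outer loop
vertex 3.228 1.331 2.32
vertex 2.906 0.817 2.471
vertex 2.523 1.749 3.528
endloop
endfacet
facet normal 0.689 -0.566 -0.452
outer loop
vertex 2.906 0.817 2.471
vertex 3.397 1.031 2.952
vertex 2.954 0.465 2.985
endloop
endfacet
facet normal -0.955 -0.278 -0.101
outer loop
vertex 2.906 0.817 2.471
vertex 2.954 0.465 2.985
vertex 2.523 1.749 3.528
endloop
endfacet
facet normal 0.689 -0.566 -0.454
outer loop
vertex 2.954 0.465 2.985
vertex 3.397 1.031 2.952
vertex 3.336 0.538 3.474
endloop
endfacet
facet normal -0.660 -0.470 0.586
outer loop
vertex 2.954 0.465 2.985
vertex 3.336 0.538 3.474
vertex 2.523 1.749 3.528
endloop
endfacet
facet normal 0.689 -0.565 -0.453
outer loop
vertex 3.336 0.538 3.474
vertex 3.397 1.031 2.952
vertex 3.764 0.983 3.57
endloop
endfacet
facet normal -0.104 -0.114 0.988
outer loop
vertex 3.336 0.538 3.474
vertex 3.764 0.983 3.57
vertex 2.523 1.749 3.528
endloop
endfacet

endsolid


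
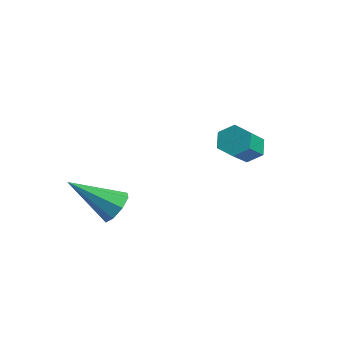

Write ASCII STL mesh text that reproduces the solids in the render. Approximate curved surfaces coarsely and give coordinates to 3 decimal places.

solid 
facet normal 0.659 0.481 -0.578
outer loop
vertex -0.016 -1.301 1.251
vertex -0.348 -1.523 0.688
vertex -0.396 -0.968 1.095
endloop
endfacet
facet normal 0.009 0.433 0.901
outer loop
vertex -0.016 -1.301 1.251
vertex -0.396 -0.968 1.095
vertex -1.652 -2.477 1.832
endloop
endfacet
facet normal 0.658 0.482 -0.579
outer loop
vertex -0.396 -0.968 1.095
vertex -0.348 -1.523 0.688
vertex -0.748 -0.961 0.701
endloop
endfacet
facet normal -0.536 0.686 0.491
outer loop
vertex -0.396 -0.968 1.095
vertex -0.748 -0.961 0.701
vertex -1.652 -2.477 1.832
endloop
endfacet
facet normal 0.659 0.482 -0.577
outer loop
vertex -0.748 -0.961 0.701
vertex -0.348 -1.523 0.688
vertex -0.865 -1.282 0.299
endloop
endfacet
facet normal -0.886 0.452 -0.103
outer loop
vertex -0.748 -0.961 0.701
vertex -0.865 -1.282 0.299
vertex -1.652 -2.477 1.832
endloop
endfacet
facet normal 0.659 0.481 -0.578
outer loop
vertex -0.865 -1.282 0.299
vertex -0.348 -1.523 0.688
vertex -0.68 -1.745 0.125
endloop
endfacet
facet normal -0.836 -0.134 -0.533
outer loop
vertex -0.865 -1.282 0.299
vertex -0.68 -1.745 0.125
vertex -1.652 -2.477 1.832
endloop
endfacet
facet normal 0.658 0.482 -0.578
outer loop
vertex -0.68 -1.745 0.125
vertex -0.348 -1.523 0.688
vertex -0.3 -2.078 0.28
endloop
endfacet
facet normal -0.414 -0.727 -0.548
outer loop
vertex -0.68 -1.745 0.125
vertex -0.3 -2.078 0.28
vertex -1.652 -2.477 1.832
endloop
endfacet
facet normal 0.657 0.482 -0.579
outer loop
vertex -0.3 -2.078 0.28
vertex -0.348 -1.523 0.688
vertex 0.052 -2.085 0.674
endloop
endfacet
facet normal 0.133 -0.982 -0.136
outer loop
vertex -0.3 -2.078 0.28
vertex 0.052 -2.085 0.674
vertex -1.652 -2.477 1.832
endloop
endfacet
facet normal 0.658 0.483 -0.577
outer loop
vertex 0.052 -2.085 0.674
vertex -0.348 -1.523 0.688
vertex 0.169 -1.764 1.076
endloop
endfacet
facet normal 0.482 -0.748 0.457
outer loop
vertex 0.052 -2.085 0.674
vertex 0.169 -1.764 1.076
vertex -1.652 -2.477 1.832
endloop
endfacet
facet normal 0.658 0.482 -0.578
outer loop
vertex 0.169 -1.764 1.076
vertex -0.348 -1.523 0.688
vertex -0.016 -1.301 1.251
endloop
endfacet
facet normal 0.432 -0.163 0.887
outer loop
vertex 0.169 -1.764 1.076
vertex -0.016 -1.301 1.251
vertex -1.652 -2.477 1.832
endloop
endfacet
facet normal -0.294 0.689 -0.663
outer loop
vertex 2.079 3.049 2.868
vertex 1.741 2.613 2.565
vertex 1.479 2.948 3.029
endloop
endfacet
facet normal 0.070 0.706 0.704
outer loop
vertex 2.079 3.049 2.868
vertex 1.479 2.948 3.029
vertex 2.678 1.642 4.219
endloop
endfacet
facet normal 0.071 0.707 0.704
outer loop
vertex 2.678 1.642 4.219
vertex 1.479 2.948 3.029
vertex 2.077 1.542 4.38
endloop
endfacet
facet normal 0.292 -0.690 0.662
outer loop
vertex 2.678 1.642 4.219
vertex 2.077 1.542 4.38
vertex 2.339 1.207 3.915
endloop
endfacet
facet normal -0.292 0.689 -0.663
outer loop
vertex 1.479 2.948 3.029
vertex 1.741 2.613 2.565
vertex 1.14 2.513 2.726
endloop
endfacet
facet normal -0.790 0.216 0.574
outer loop
vertex 1.479 2.948 3.029
vertex 1.14 2.513 2.726
vertex 2.077 1.542 4.38
endloop
endfacet
facet normal -0.791 0.214 0.574
outer loop
vertex 2.077 1.542 4.38
vertex 1.14 2.513 2.726
vertex 1.739 1.106 4.077
endloop
endfacet
facet normal 0.295 -0.689 0.662
outer loop
vertex 2.077 1.542 4.38
vertex 1.739 1.106 4.077
vertex 2.339 1.207 3.915
endloop
endfacet
facet normal -0.292 0.690 -0.662
outer loop
vertex 1.14 2.513 2.726
vertex 1.741 2.613 2.565
vertex 1.402 2.178 2.261
endloop
endfacet
facet normal -0.861 -0.492 -0.131
outer loop
vertex 1.14 2.513 2.726
vertex 1.402 2.178 2.261
vertex 1.739 1.106 4.077
endloop
endfacet
facet normal -0.861 -0.492 -0.131
outer loop
vertex 1.739 1.106 4.077
vertex 1.402 2.178 2.261
vertex 2.001 0.771 3.612
endloop
endfacet
facet normal 0.295 -0.689 0.662
outer loop
vertex 1.739 1.106 4.077
vertex 2.001 0.771 3.612
vertex 2.339 1.207 3.915
endloop
endfacet
facet normal -0.292 0.690 -0.662
outer loop
vertex 1.402 2.178 2.261
vertex 1.741 2.613 2.565
vertex 2.003 2.278 2.1
endloop
endfacet
facet normal -0.071 -0.706 -0.704
outer loop
vertex 1.402 2.178 2.261
vertex 2.003 2.278 2.1
vertex 2.001 0.771 3.612
endloop
endfacet
facet normal -0.070 -0.706 -0.704
outer loop
vertex 2.001 0.771 3.612
vertex 2.003 2.278 2.1
vertex 2.601 0.872 3.451
endloop
endfacet
facet normal 0.294 -0.689 0.663
outer loop
vertex 2.001 0.771 3.612
vertex 2.601 0.872 3.451
vertex 2.339 1.207 3.915
endloop
endfacet
facet normal -0.295 0.689 -0.662
outer loop
vertex 2.003 2.278 2.1
vertex 1.741 2.613 2.565
vertex 2.341 2.714 2.403
endloop
endfacet
facet normal 0.791 -0.215 -0.573
outer loop
vertex 2.003 2.278 2.1
vertex 2.341 2.714 2.403
vertex 2.601 0.872 3.451
endloop
endfacet
facet normal 0.790 -0.215 -0.574
outer loop
vertex 2.601 0.872 3.451
vertex 2.341 2.714 2.403
vertex 2.94 1.307 3.754
endloop
endfacet
facet normal 0.292 -0.689 0.663
outer loop
vertex 2.601 0.872 3.451
vertex 2.94 1.307 3.754
vertex 2.339 1.207 3.915
endloop
endfacet
facet normal -0.295 0.689 -0.662
outer loop
vertex 2.341 2.714 2.403
vertex 1.741 2.613 2.565
vertex 2.079 3.049 2.868
endloop
endfacet
facet normal 0.861 0.492 0.131
outer loop
vertex 2.341 2.714 2.403
vertex 2.079 3.049 2.868
vertex 2.94 1.307 3.754
endloop
endfacet
facet normal 0.861 0.492 0.131
outer loop
vertex 2.94 1.307 3.754
vertex 2.079 3.049 2.868
vertex 2.678 1.642 4.219
endloop
endfacet
facet normal 0.292 -0.690 0.662
outer loop
vertex 2.94 1.307 3.754
vertex 2.678 1.642 4.219
vertex 2.339 1.207 3.915
endloop
endfacet

endsolid


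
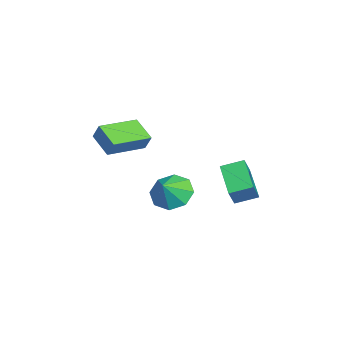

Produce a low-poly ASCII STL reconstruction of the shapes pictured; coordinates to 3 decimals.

solid 
facet normal -0.692 -0.532 0.488
outer loop
vertex 0.676 -4.101 1.132
vertex -0.618 -2.529 1.009
vertex 0.363 -4.421 0.339
endloop
endfacet
facet normal 0.635 -0.770 0.060
outer loop
vertex 1.338 -3.671 -0.349
vertex 0.676 -4.101 1.132
vertex 0.363 -4.421 0.339
endloop
endfacet
facet normal -0.692 -0.532 0.489
outer loop
vertex 0.363 -4.421 0.339
vertex -0.618 -2.529 1.009
vertex -0.932 -2.849 0.217
endloop
endfacet
facet normal -0.344 -0.351 -0.871
outer loop
vertex -0.932 -2.849 0.217
vertex 1.338 -3.671 -0.349
vertex 0.363 -4.421 0.339
endloop
endfacet
facet normal 0.344 0.351 0.871
outer loop
vertex 0.676 -4.101 1.132
vertex 0.357 -1.779 0.321
vertex -0.618 -2.529 1.009
endloop
endfacet
facet normal 0.634 -0.771 0.060
outer loop
vertex 1.652 -3.351 0.443
vertex 0.676 -4.101 1.132
vertex 1.338 -3.671 -0.349
endloop
endfacet
facet normal 0.345 0.351 0.871
outer loop
vertex 1.652 -3.351 0.443
vertex 0.357 -1.779 0.321
vertex 0.676 -4.101 1.132
endloop
endfacet
facet normal -0.635 0.770 -0.060
outer loop
vertex -0.618 -2.529 1.009
vertex 0.357 -1.779 0.321
vertex -0.932 -2.849 0.217
endloop
endfacet
facet normal -0.344 -0.352 -0.871
outer loop
vertex 0.044 -2.099 -0.472
vertex 1.338 -3.671 -0.349
vertex -0.932 -2.849 0.217
endloop
endfacet
facet normal -0.635 0.770 -0.060
outer loop
vertex -0.932 -2.849 0.217
vertex 0.357 -1.779 0.321
vertex 0.044 -2.099 -0.472
endloop
endfacet
facet normal 0.692 0.531 -0.489
outer loop
vertex 0.044 -2.099 -0.472
vertex 1.652 -3.351 0.443
vertex 1.338 -3.671 -0.349
endloop
endfacet
facet normal 0.692 0.532 -0.488
outer loop
vertex 0.357 -1.779 0.321
vertex 1.652 -3.351 0.443
vertex 0.044 -2.099 -0.472
endloop
endfacet
facet normal -0.883 -0.235 0.405
outer loop
vertex 0.383 1.296 -1.375
vertex 0.265 2.387 -1.0
vertex -0.07 1.538 -2.222
endloop
endfacet
facet normal 0.102 -0.941 -0.323
outer loop
vertex 1.715 2.013 -3.04
vertex 0.383 1.296 -1.375
vertex -0.07 1.538 -2.222
endloop
endfacet
facet normal -0.883 -0.235 0.406
outer loop
vertex -0.07 1.538 -2.222
vertex 0.265 2.387 -1.0
vertex -0.188 2.629 -1.846
endloop
endfacet
facet normal -0.457 0.245 -0.855
outer loop
vertex -0.188 2.629 -1.846
vertex 1.715 2.013 -3.04
vertex -0.07 1.538 -2.222
endloop
endfacet
facet normal 0.457 -0.245 0.855
outer loop
vertex 0.383 1.296 -1.375
vertex 2.05 2.862 -1.818
vertex 0.265 2.387 -1.0
endloop
endfacet
facet normal 0.102 -0.941 -0.324
outer loop
vertex 2.168 1.771 -2.194
vertex 0.383 1.296 -1.375
vertex 1.715 2.013 -3.04
endloop
endfacet
facet normal 0.457 -0.245 0.855
outer loop
vertex 2.168 1.771 -2.194
vertex 2.05 2.862 -1.818
vertex 0.383 1.296 -1.375
endloop
endfacet
facet normal -0.102 0.941 0.324
outer loop
vertex 0.265 2.387 -1.0
vertex 2.05 2.862 -1.818
vertex -0.188 2.629 -1.846
endloop
endfacet
facet normal -0.457 0.244 -0.855
outer loop
vertex 1.597 3.104 -2.665
vertex 1.715 2.013 -3.04
vertex -0.188 2.629 -1.846
endloop
endfacet
facet normal -0.102 0.941 0.323
outer loop
vertex -0.188 2.629 -1.846
vertex 2.05 2.862 -1.818
vertex 1.597 3.104 -2.665
endloop
endfacet
facet normal 0.883 0.235 -0.406
outer loop
vertex 1.597 3.104 -2.665
vertex 2.168 1.771 -2.194
vertex 1.715 2.013 -3.04
endloop
endfacet
facet normal 0.883 0.235 -0.405
outer loop
vertex 2.05 2.862 -1.818
vertex 2.168 1.771 -2.194
vertex 1.597 3.104 -2.665
endloop
endfacet
facet normal -0.664 0.296 -0.686
outer loop
vertex 1.17 -0.933 -3.859
vertex 0.408 -0.871 -3.095
vertex 1.137 -0.187 -3.505
endloop
endfacet
facet normal 0.999 0.052 -0.017
outer loop
vertex 1.17 -0.933 -3.859
vertex 1.137 -0.187 -3.505
vertex 1.212 -1.229 -2.265
endloop
endfacet
facet normal -0.664 0.295 -0.687
outer loop
vertex 1.137 -0.187 -3.505
vertex 0.408 -0.871 -3.095
vertex 0.677 0.159 -2.912
endloop
endfacet
facet normal 0.808 0.474 0.350
outer loop
vertex 1.137 -0.187 -3.505
vertex 0.677 0.159 -2.912
vertex 1.212 -1.229 -2.265
endloop
endfacet
facet normal -0.664 0.295 -0.687
outer loop
vertex 0.677 0.159 -2.912
vertex 0.408 -0.871 -3.095
vertex 0.06 -0.099 -2.426
endloop
endfacet
facet normal 0.392 0.508 0.767
outer loop
vertex 0.677 0.159 -2.912
vertex 0.06 -0.099 -2.426
vertex 1.212 -1.229 -2.265
endloop
endfacet
facet normal -0.664 0.296 -0.687
outer loop
vertex 0.06 -0.099 -2.426
vertex 0.408 -0.871 -3.095
vertex -0.353 -0.808 -2.332
endloop
endfacet
facet normal -0.006 0.135 0.991
outer loop
vertex 0.06 -0.099 -2.426
vertex -0.353 -0.808 -2.332
vertex 1.212 -1.229 -2.265
endloop
endfacet
facet normal -0.664 0.296 -0.687
outer loop
vertex -0.353 -0.808 -2.332
vertex 0.408 -0.871 -3.095
vertex -0.32 -1.555 -2.686
endloop
endfacet
facet normal -0.153 -0.429 0.890
outer loop
vertex -0.353 -0.808 -2.332
vertex -0.32 -1.555 -2.686
vertex 1.212 -1.229 -2.265
endloop
endfacet
facet normal -0.664 0.296 -0.687
outer loop
vertex -0.32 -1.555 -2.686
vertex 0.408 -0.871 -3.095
vertex 0.139 -1.901 -3.279
endloop
endfacet
facet normal 0.037 -0.850 0.525
outer loop
vertex -0.32 -1.555 -2.686
vertex 0.139 -1.901 -3.279
vertex 1.212 -1.229 -2.265
endloop
endfacet
facet normal -0.664 0.296 -0.686
outer loop
vertex 0.139 -1.901 -3.279
vertex 0.408 -0.871 -3.095
vertex 0.756 -1.643 -3.765
endloop
endfacet
facet normal 0.454 -0.885 0.106
outer loop
vertex 0.139 -1.901 -3.279
vertex 0.756 -1.643 -3.765
vertex 1.212 -1.229 -2.265
endloop
endfacet
facet normal -0.664 0.296 -0.686
outer loop
vertex 0.756 -1.643 -3.765
vertex 0.408 -0.871 -3.095
vertex 1.17 -0.933 -3.859
endloop
endfacet
facet normal 0.851 -0.512 -0.117
outer loop
vertex 0.756 -1.643 -3.765
vertex 1.17 -0.933 -3.859
vertex 1.212 -1.229 -2.265
endloop
endfacet

endsolid


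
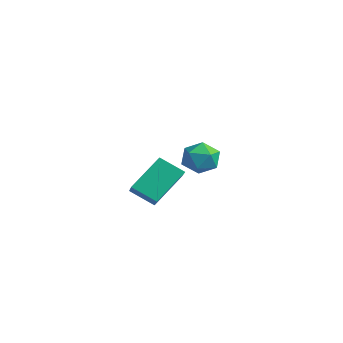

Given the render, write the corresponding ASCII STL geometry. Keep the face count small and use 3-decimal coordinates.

solid 
facet normal -0.987 0.036 0.154
outer loop
vertex -2.38 2.446 -2.333
vertex -2.246 2.034 -1.374
vertex -2.228 3.077 -1.506
endloop
endfacet
facet normal -0.778 0.560 -0.284
outer loop
vertex -2.38 2.446 -2.333
vertex -2.228 3.077 -1.506
vertex -1.748 3.281 -2.419
endloop
endfacet
facet normal -0.460 0.261 -0.849
outer loop
vertex -2.38 2.446 -2.333
vertex -1.748 3.281 -2.419
vertex -1.469 2.365 -2.852
endloop
endfacet
facet normal -0.472 -0.448 -0.759
outer loop
vertex -2.38 2.446 -2.333
vertex -1.469 2.365 -2.852
vertex -1.777 1.594 -2.206
endloop
endfacet
facet normal -0.798 -0.586 -0.140
outer loop
vertex -2.38 2.446 -2.333
vertex -1.777 1.594 -2.206
vertex -2.246 2.034 -1.374
endloop
endfacet
facet normal -0.293 0.954 0.059
outer loop
vertex -1.748 3.281 -2.419
vertex -2.228 3.077 -1.506
vertex -1.223 3.386 -1.514
endloop
endfacet
facet normal -0.631 0.108 0.768
outer loop
vertex -2.228 3.077 -1.506
vertex -2.246 2.034 -1.374
vertex -1.531 2.615 -0.868
endloop
endfacet
facet normal -0.325 -0.899 0.293
outer loop
vertex -2.246 2.034 -1.374
vertex -1.777 1.594 -2.206
vertex -1.252 1.699 -1.301
endloop
endfacet
facet normal 0.202 -0.675 -0.710
outer loop
vertex -1.777 1.594 -2.206
vertex -1.469 2.365 -2.852
vertex -0.772 1.903 -2.214
endloop
endfacet
facet normal 0.221 0.471 -0.854
outer loop
vertex -1.469 2.365 -2.852
vertex -1.748 3.281 -2.419
vertex -0.754 2.946 -2.346
endloop
endfacet
facet normal 0.472 0.448 0.759
outer loop
vertex -0.62 2.534 -1.387
vertex -1.223 3.386 -1.514
vertex -1.531 2.615 -0.868
endloop
endfacet
facet normal 0.460 -0.261 0.849
outer loop
vertex -0.62 2.534 -1.387
vertex -1.531 2.615 -0.868
vertex -1.252 1.699 -1.301
endloop
endfacet
facet normal 0.778 -0.560 0.284
outer loop
vertex -0.62 2.534 -1.387
vertex -1.252 1.699 -1.301
vertex -0.772 1.903 -2.214
endloop
endfacet
facet normal 0.987 -0.036 -0.154
outer loop
vertex -0.62 2.534 -1.387
vertex -0.772 1.903 -2.214
vertex -0.754 2.946 -2.346
endloop
endfacet
facet normal 0.798 0.586 0.140
outer loop
vertex -0.62 2.534 -1.387
vertex -0.754 2.946 -2.346
vertex -1.223 3.386 -1.514
endloop
endfacet
facet normal -0.202 0.675 0.710
outer loop
vertex -1.531 2.615 -0.868
vertex -1.223 3.386 -1.514
vertex -2.228 3.077 -1.506
endloop
endfacet
facet normal -0.221 -0.471 0.854
outer loop
vertex -1.252 1.699 -1.301
vertex -1.531 2.615 -0.868
vertex -2.246 2.034 -1.374
endloop
endfacet
facet normal 0.293 -0.954 -0.059
outer loop
vertex -0.772 1.903 -2.214
vertex -1.252 1.699 -1.301
vertex -1.777 1.594 -2.206
endloop
endfacet
facet normal 0.631 -0.108 -0.768
outer loop
vertex -0.754 2.946 -2.346
vertex -0.772 1.903 -2.214
vertex -1.469 2.365 -2.852
endloop
endfacet
facet normal 0.325 0.899 -0.293
outer loop
vertex -1.223 3.386 -1.514
vertex -0.754 2.946 -2.346
vertex -1.748 3.281 -2.419
endloop
endfacet
facet normal -0.796 0.349 -0.494
outer loop
vertex 2.787 -2.185 0.152
vertex 3.604 -1.372 -0.589
vertex 3.003 -3.686 -1.257
endloop
endfacet
facet normal -0.597 -0.593 0.541
outer loop
vertex 4.236 -4.228 -0.491
vertex 2.787 -2.185 0.152
vertex 3.003 -3.686 -1.257
endloop
endfacet
facet normal -0.796 0.349 -0.494
outer loop
vertex 3.003 -3.686 -1.257
vertex 3.604 -1.372 -0.589
vertex 3.82 -2.873 -1.998
endloop
endfacet
facet normal 0.104 -0.725 -0.681
outer loop
vertex 3.82 -2.873 -1.998
vertex 4.236 -4.228 -0.491
vertex 3.003 -3.686 -1.257
endloop
endfacet
facet normal -0.104 0.725 0.681
outer loop
vertex 2.787 -2.185 0.152
vertex 4.837 -1.914 0.177
vertex 3.604 -1.372 -0.589
endloop
endfacet
facet normal -0.597 -0.593 0.541
outer loop
vertex 4.02 -2.727 0.918
vertex 2.787 -2.185 0.152
vertex 4.236 -4.228 -0.491
endloop
endfacet
facet normal -0.104 0.725 0.681
outer loop
vertex 4.02 -2.727 0.918
vertex 4.837 -1.914 0.177
vertex 2.787 -2.185 0.152
endloop
endfacet
facet normal 0.597 0.593 -0.541
outer loop
vertex 3.604 -1.372 -0.589
vertex 4.837 -1.914 0.177
vertex 3.82 -2.873 -1.998
endloop
endfacet
facet normal 0.104 -0.725 -0.681
outer loop
vertex 5.053 -3.415 -1.232
vertex 4.236 -4.228 -0.491
vertex 3.82 -2.873 -1.998
endloop
endfacet
facet normal 0.597 0.593 -0.541
outer loop
vertex 3.82 -2.873 -1.998
vertex 4.837 -1.914 0.177
vertex 5.053 -3.415 -1.232
endloop
endfacet
facet normal 0.796 -0.349 0.494
outer loop
vertex 5.053 -3.415 -1.232
vertex 4.02 -2.727 0.918
vertex 4.236 -4.228 -0.491
endloop
endfacet
facet normal 0.796 -0.349 0.494
outer loop
vertex 4.837 -1.914 0.177
vertex 4.02 -2.727 0.918
vertex 5.053 -3.415 -1.232
endloop
endfacet

endsolid


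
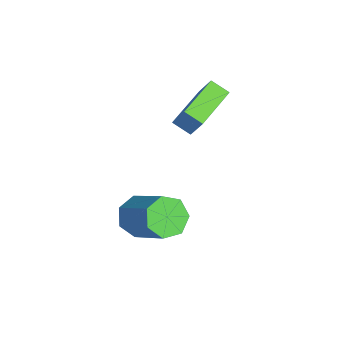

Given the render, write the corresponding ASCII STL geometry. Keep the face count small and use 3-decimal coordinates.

solid 
facet normal -0.424 -0.306 -0.853
outer loop
vertex 0.471 2.25 2.665
vertex -1.062 3.46 2.993
vertex 0.866 2.863 2.249
endloop
endfacet
facet normal 0.774 -0.611 -0.166
outer loop
vertex 1.362 3.22 3.247
vertex 0.471 2.25 2.665
vertex 0.866 2.863 2.249
endloop
endfacet
facet normal -0.424 -0.305 -0.853
outer loop
vertex 0.866 2.863 2.249
vertex -1.062 3.46 2.993
vertex -0.666 4.074 2.577
endloop
endfacet
facet normal 0.471 0.730 -0.495
outer loop
vertex -0.666 4.074 2.577
vertex 1.362 3.22 3.247
vertex 0.866 2.863 2.249
endloop
endfacet
facet normal -0.471 -0.730 0.495
outer loop
vertex 0.471 2.25 2.665
vertex -0.566 3.817 3.991
vertex -1.062 3.46 2.993
endloop
endfacet
facet normal 0.774 -0.611 -0.166
outer loop
vertex 0.966 2.606 3.663
vertex 0.471 2.25 2.665
vertex 1.362 3.22 3.247
endloop
endfacet
facet normal -0.471 -0.730 0.494
outer loop
vertex 0.966 2.606 3.663
vertex -0.566 3.817 3.991
vertex 0.471 2.25 2.665
endloop
endfacet
facet normal -0.774 0.611 0.166
outer loop
vertex -1.062 3.46 2.993
vertex -0.566 3.817 3.991
vertex -0.666 4.074 2.577
endloop
endfacet
facet normal 0.471 0.731 -0.494
outer loop
vertex -0.171 4.43 3.575
vertex 1.362 3.22 3.247
vertex -0.666 4.074 2.577
endloop
endfacet
facet normal -0.774 0.611 0.166
outer loop
vertex -0.666 4.074 2.577
vertex -0.566 3.817 3.991
vertex -0.171 4.43 3.575
endloop
endfacet
facet normal 0.423 0.305 0.853
outer loop
vertex -0.171 4.43 3.575
vertex 0.966 2.606 3.663
vertex 1.362 3.22 3.247
endloop
endfacet
facet normal 0.424 0.305 0.853
outer loop
vertex -0.566 3.817 3.991
vertex 0.966 2.606 3.663
vertex -0.171 4.43 3.575
endloop
endfacet
facet normal -0.694 -0.401 -0.597
outer loop
vertex 2.212 1.31 -2.03
vertex 1.885 0.841 -1.335
vertex 1.652 1.663 -1.616
endloop
endfacet
facet normal 0.058 0.797 -0.601
outer loop
vertex 2.212 1.31 -2.03
vertex 1.652 1.663 -1.616
vertex 3.663 2.148 -0.78
endloop
endfacet
facet normal 0.059 0.796 -0.603
outer loop
vertex 3.663 2.148 -0.78
vertex 1.652 1.663 -1.616
vertex 3.102 2.502 -0.367
endloop
endfacet
facet normal 0.694 0.401 0.598
outer loop
vertex 3.663 2.148 -0.78
vertex 3.102 2.502 -0.367
vertex 3.335 1.679 -0.085
endloop
endfacet
facet normal -0.694 -0.401 -0.598
outer loop
vertex 1.652 1.663 -1.616
vertex 1.885 0.841 -1.335
vertex 1.267 1.398 -0.991
endloop
endfacet
facet normal -0.525 0.851 0.038
outer loop
vertex 1.652 1.663 -1.616
vertex 1.267 1.398 -0.991
vertex 3.102 2.502 -0.367
endloop
endfacet
facet normal -0.525 0.850 0.039
outer loop
vertex 3.102 2.502 -0.367
vertex 1.267 1.398 -0.991
vertex 2.717 2.236 0.259
endloop
endfacet
facet normal 0.694 0.401 0.597
outer loop
vertex 3.102 2.502 -0.367
vertex 2.717 2.236 0.259
vertex 3.335 1.679 -0.085
endloop
endfacet
facet normal -0.694 -0.401 -0.598
outer loop
vertex 1.267 1.398 -0.991
vertex 1.885 0.841 -1.335
vertex 1.347 0.713 -0.625
endloop
endfacet
facet normal -0.713 0.264 0.650
outer loop
vertex 1.267 1.398 -0.991
vertex 1.347 0.713 -0.625
vertex 2.717 2.236 0.259
endloop
endfacet
facet normal -0.713 0.264 0.650
outer loop
vertex 2.717 2.236 0.259
vertex 1.347 0.713 -0.625
vertex 2.797 1.551 0.625
endloop
endfacet
facet normal 0.694 0.401 0.598
outer loop
vertex 2.717 2.236 0.259
vertex 2.797 1.551 0.625
vertex 3.335 1.679 -0.085
endloop
endfacet
facet normal -0.694 -0.401 -0.598
outer loop
vertex 1.347 0.713 -0.625
vertex 1.885 0.841 -1.335
vertex 1.832 0.124 -0.793
endloop
endfacet
facet normal -0.365 -0.521 0.772
outer loop
vertex 1.347 0.713 -0.625
vertex 1.832 0.124 -0.793
vertex 2.797 1.551 0.625
endloop
endfacet
facet normal -0.364 -0.521 0.772
outer loop
vertex 2.797 1.551 0.625
vertex 1.832 0.124 -0.793
vertex 3.283 0.962 0.457
endloop
endfacet
facet normal 0.694 0.402 0.598
outer loop
vertex 2.797 1.551 0.625
vertex 3.283 0.962 0.457
vertex 3.335 1.679 -0.085
endloop
endfacet
facet normal -0.694 -0.401 -0.598
outer loop
vertex 1.832 0.124 -0.793
vertex 1.885 0.841 -1.335
vertex 2.357 0.075 -1.369
endloop
endfacet
facet normal 0.258 -0.914 0.313
outer loop
vertex 1.832 0.124 -0.793
vertex 2.357 0.075 -1.369
vertex 3.283 0.962 0.457
endloop
endfacet
facet normal 0.260 -0.914 0.312
outer loop
vertex 3.283 0.962 0.457
vertex 2.357 0.075 -1.369
vertex 3.807 0.914 -0.12
endloop
endfacet
facet normal 0.694 0.401 0.597
outer loop
vertex 3.283 0.962 0.457
vertex 3.807 0.914 -0.12
vertex 3.335 1.679 -0.085
endloop
endfacet
facet normal -0.694 -0.401 -0.597
outer loop
vertex 2.357 0.075 -1.369
vertex 1.885 0.841 -1.335
vertex 2.526 0.603 -1.92
endloop
endfacet
facet normal 0.687 -0.618 -0.382
outer loop
vertex 2.357 0.075 -1.369
vertex 2.526 0.603 -1.92
vertex 3.807 0.914 -0.12
endloop
endfacet
facet normal 0.686 -0.619 -0.381
outer loop
vertex 3.807 0.914 -0.12
vertex 2.526 0.603 -1.92
vertex 3.977 1.441 -0.67
endloop
endfacet
facet normal 0.694 0.401 0.598
outer loop
vertex 3.807 0.914 -0.12
vertex 3.977 1.441 -0.67
vertex 3.335 1.679 -0.085
endloop
endfacet
facet normal -0.694 -0.401 -0.597
outer loop
vertex 2.526 0.603 -1.92
vertex 1.885 0.841 -1.335
vertex 2.212 1.31 -2.03
endloop
endfacet
facet normal 0.597 0.143 -0.789
outer loop
vertex 2.526 0.603 -1.92
vertex 2.212 1.31 -2.03
vertex 3.977 1.441 -0.67
endloop
endfacet
facet normal 0.597 0.143 -0.789
outer loop
vertex 3.977 1.441 -0.67
vertex 2.212 1.31 -2.03
vertex 3.663 2.148 -0.78
endloop
endfacet
facet normal 0.694 0.401 0.598
outer loop
vertex 3.977 1.441 -0.67
vertex 3.663 2.148 -0.78
vertex 3.335 1.679 -0.085
endloop
endfacet

endsolid


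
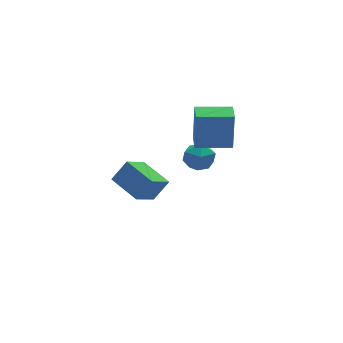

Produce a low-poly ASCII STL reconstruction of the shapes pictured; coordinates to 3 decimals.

solid 
facet normal -0.271 0.924 -0.270
outer loop
vertex 3.419 3.093 -2.716
vertex 2.634 2.906 -2.568
vertex 3.101 3.218 -1.97
endloop
endfacet
facet normal 0.384 0.923 0.009
outer loop
vertex 3.419 3.093 -2.716
vertex 3.101 3.218 -1.97
vertex 3.855 2.905 -2.048
endloop
endfacet
facet normal 0.790 0.481 -0.380
outer loop
vertex 3.419 3.093 -2.716
vertex 3.855 2.905 -2.048
vertex 3.854 2.398 -2.692
endloop
endfacet
facet normal 0.384 0.209 -0.899
outer loop
vertex 3.419 3.093 -2.716
vertex 3.854 2.398 -2.692
vertex 3.1 2.399 -3.014
endloop
endfacet
facet normal -0.272 0.483 -0.833
outer loop
vertex 3.419 3.093 -2.716
vertex 3.1 2.399 -3.014
vertex 2.634 2.906 -2.568
endloop
endfacet
facet normal 0.343 0.658 0.670
outer loop
vertex 3.855 2.905 -2.048
vertex 3.101 3.218 -1.97
vertex 3.34 2.601 -1.486
endloop
endfacet
facet normal -0.720 0.659 0.218
outer loop
vertex 3.101 3.218 -1.97
vertex 2.634 2.906 -2.568
vertex 2.586 2.602 -1.808
endloop
endfacet
facet normal -0.721 -0.055 -0.691
outer loop
vertex 2.634 2.906 -2.568
vertex 3.1 2.399 -3.014
vertex 2.585 2.095 -2.452
endloop
endfacet
facet normal 0.341 -0.495 -0.799
outer loop
vertex 3.1 2.399 -3.014
vertex 3.854 2.398 -2.692
vertex 3.339 1.782 -2.53
endloop
endfacet
facet normal 0.998 -0.054 0.041
outer loop
vertex 3.854 2.398 -2.692
vertex 3.855 2.905 -2.048
vertex 3.806 2.094 -1.932
endloop
endfacet
facet normal -0.384 -0.209 0.899
outer loop
vertex 3.021 1.907 -1.784
vertex 3.34 2.601 -1.486
vertex 2.586 2.602 -1.808
endloop
endfacet
facet normal -0.790 -0.481 0.380
outer loop
vertex 3.021 1.907 -1.784
vertex 2.586 2.602 -1.808
vertex 2.585 2.095 -2.452
endloop
endfacet
facet normal -0.384 -0.923 -0.009
outer loop
vertex 3.021 1.907 -1.784
vertex 2.585 2.095 -2.452
vertex 3.339 1.782 -2.53
endloop
endfacet
facet normal 0.271 -0.924 0.270
outer loop
vertex 3.021 1.907 -1.784
vertex 3.339 1.782 -2.53
vertex 3.806 2.094 -1.932
endloop
endfacet
facet normal 0.272 -0.483 0.833
outer loop
vertex 3.021 1.907 -1.784
vertex 3.806 2.094 -1.932
vertex 3.34 2.601 -1.486
endloop
endfacet
facet normal -0.341 0.495 0.799
outer loop
vertex 2.586 2.602 -1.808
vertex 3.34 2.601 -1.486
vertex 3.101 3.218 -1.97
endloop
endfacet
facet normal -0.998 0.054 -0.041
outer loop
vertex 2.585 2.095 -2.452
vertex 2.586 2.602 -1.808
vertex 2.634 2.906 -2.568
endloop
endfacet
facet normal -0.343 -0.658 -0.670
outer loop
vertex 3.339 1.782 -2.53
vertex 2.585 2.095 -2.452
vertex 3.1 2.399 -3.014
endloop
endfacet
facet normal 0.720 -0.659 -0.218
outer loop
vertex 3.806 2.094 -1.932
vertex 3.339 1.782 -2.53
vertex 3.854 2.398 -2.692
endloop
endfacet
facet normal 0.721 0.055 0.691
outer loop
vertex 3.34 2.601 -1.486
vertex 3.806 2.094 -1.932
vertex 3.855 2.905 -2.048
endloop
endfacet
facet normal -0.930 0.365 0.031
outer loop
vertex 2.767 1.874 0.879
vertex 3.136 2.821 0.794
vertex 2.657 1.75 -0.963
endloop
endfacet
facet normal -0.361 -0.929 0.084
outer loop
vertex 4.164 1.159 -1.014
vertex 2.767 1.874 0.879
vertex 2.657 1.75 -0.963
endloop
endfacet
facet normal -0.930 0.365 0.031
outer loop
vertex 2.657 1.75 -0.963
vertex 3.136 2.821 0.794
vertex 3.026 2.698 -1.049
endloop
endfacet
facet normal -0.060 -0.067 -0.996
outer loop
vertex 3.026 2.698 -1.049
vertex 4.164 1.159 -1.014
vertex 2.657 1.75 -0.963
endloop
endfacet
facet normal 0.060 0.066 0.996
outer loop
vertex 2.767 1.874 0.879
vertex 4.643 2.23 0.743
vertex 3.136 2.821 0.794
endloop
endfacet
facet normal -0.362 -0.928 0.084
outer loop
vertex 4.274 1.282 0.829
vertex 2.767 1.874 0.879
vertex 4.164 1.159 -1.014
endloop
endfacet
facet normal 0.059 0.067 0.996
outer loop
vertex 4.274 1.282 0.829
vertex 4.643 2.23 0.743
vertex 2.767 1.874 0.879
endloop
endfacet
facet normal 0.361 0.929 -0.084
outer loop
vertex 3.136 2.821 0.794
vertex 4.643 2.23 0.743
vertex 3.026 2.698 -1.049
endloop
endfacet
facet normal -0.059 -0.066 -0.996
outer loop
vertex 4.533 2.106 -1.099
vertex 4.164 1.159 -1.014
vertex 3.026 2.698 -1.049
endloop
endfacet
facet normal 0.362 0.928 -0.084
outer loop
vertex 3.026 2.698 -1.049
vertex 4.643 2.23 0.743
vertex 4.533 2.106 -1.099
endloop
endfacet
facet normal 0.930 -0.365 -0.031
outer loop
vertex 4.533 2.106 -1.099
vertex 4.274 1.282 0.829
vertex 4.164 1.159 -1.014
endloop
endfacet
facet normal 0.930 -0.365 -0.031
outer loop
vertex 4.643 2.23 0.743
vertex 4.274 1.282 0.829
vertex 4.533 2.106 -1.099
endloop
endfacet
facet normal -0.611 0.010 -0.792
outer loop
vertex -1.749 -2.436 0.186
vertex -2.237 -1.085 0.58
vertex -0.768 -1.864 -0.563
endloop
endfacet
facet normal 0.327 -0.907 -0.264
outer loop
vertex -0.103 -1.875 0.3
vertex -1.749 -2.436 0.186
vertex -0.768 -1.864 -0.563
endloop
endfacet
facet normal -0.611 0.010 -0.792
outer loop
vertex -0.768 -1.864 -0.563
vertex -2.237 -1.085 0.58
vertex -1.257 -0.512 -0.169
endloop
endfacet
facet normal 0.721 0.421 -0.550
outer loop
vertex -1.257 -0.512 -0.169
vertex -0.103 -1.875 0.3
vertex -0.768 -1.864 -0.563
endloop
endfacet
facet normal -0.721 -0.421 0.550
outer loop
vertex -1.749 -2.436 0.186
vertex -1.572 -1.096 1.443
vertex -2.237 -1.085 0.58
endloop
endfacet
facet normal 0.327 -0.907 -0.265
outer loop
vertex -1.083 -2.448 1.049
vertex -1.749 -2.436 0.186
vertex -0.103 -1.875 0.3
endloop
endfacet
facet normal -0.721 -0.421 0.550
outer loop
vertex -1.083 -2.448 1.049
vertex -1.572 -1.096 1.443
vertex -1.749 -2.436 0.186
endloop
endfacet
facet normal -0.328 0.907 0.264
outer loop
vertex -2.237 -1.085 0.58
vertex -1.572 -1.096 1.443
vertex -1.257 -0.512 -0.169
endloop
endfacet
facet normal 0.721 0.421 -0.551
outer loop
vertex -0.591 -0.524 0.694
vertex -0.103 -1.875 0.3
vertex -1.257 -0.512 -0.169
endloop
endfacet
facet normal -0.327 0.907 0.265
outer loop
vertex -1.257 -0.512 -0.169
vertex -1.572 -1.096 1.443
vertex -0.591 -0.524 0.694
endloop
endfacet
facet normal 0.611 -0.010 0.792
outer loop
vertex -0.591 -0.524 0.694
vertex -1.083 -2.448 1.049
vertex -0.103 -1.875 0.3
endloop
endfacet
facet normal 0.610 -0.010 0.792
outer loop
vertex -1.572 -1.096 1.443
vertex -1.083 -2.448 1.049
vertex -0.591 -0.524 0.694
endloop
endfacet

endsolid
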